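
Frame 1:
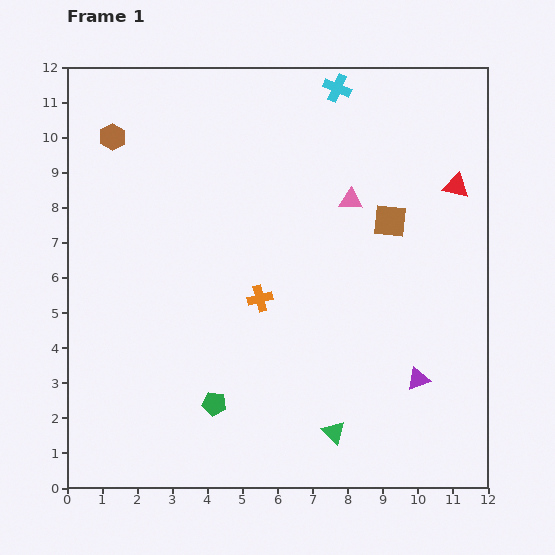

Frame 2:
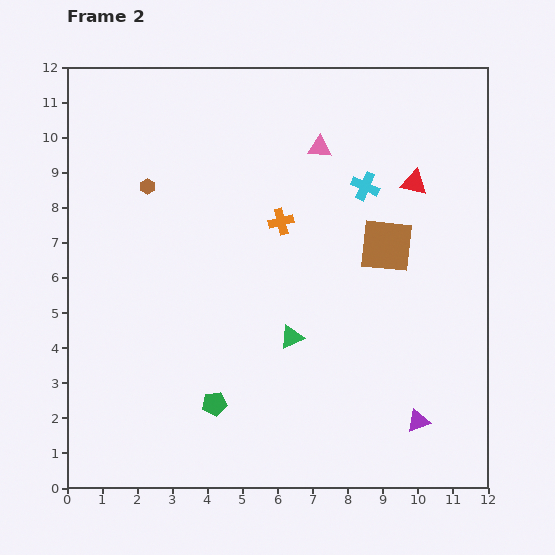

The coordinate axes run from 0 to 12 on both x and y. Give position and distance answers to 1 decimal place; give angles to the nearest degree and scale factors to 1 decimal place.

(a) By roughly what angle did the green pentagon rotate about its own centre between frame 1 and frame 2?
19° counter-clockwise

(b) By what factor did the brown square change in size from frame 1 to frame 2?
1.6×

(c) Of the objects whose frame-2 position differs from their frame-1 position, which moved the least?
the brown square

(moved 0.7)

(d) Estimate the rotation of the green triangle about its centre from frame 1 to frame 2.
51° clockwise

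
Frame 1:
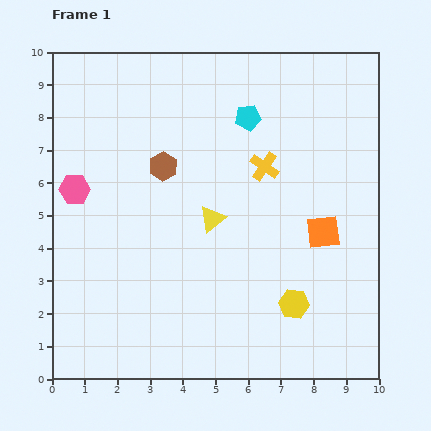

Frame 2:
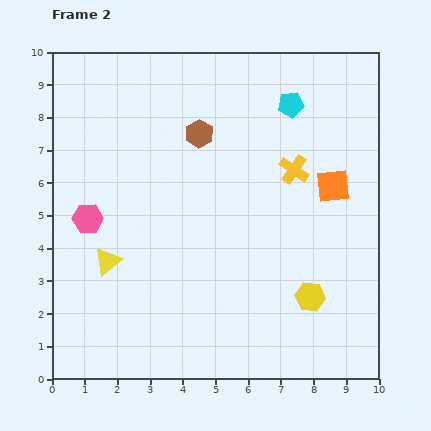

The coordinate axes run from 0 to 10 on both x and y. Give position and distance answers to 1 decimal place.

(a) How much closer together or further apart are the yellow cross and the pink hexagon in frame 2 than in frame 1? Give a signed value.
+0.7

Distance in frame 1: 5.8. Distance in frame 2: 6.5.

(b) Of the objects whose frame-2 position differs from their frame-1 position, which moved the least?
the yellow hexagon

(moved 0.5)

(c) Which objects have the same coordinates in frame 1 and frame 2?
none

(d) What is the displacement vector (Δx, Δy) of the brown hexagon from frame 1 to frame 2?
(1.1, 1.0)

The brown hexagon was at (3.4, 6.5) in frame 1 and (4.5, 7.5) in frame 2.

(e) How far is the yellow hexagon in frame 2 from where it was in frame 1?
0.5

The yellow hexagon moved from (7.4, 2.3) to (7.9, 2.5), a distance of √(0.5² + 0.2²) ≈ 0.5.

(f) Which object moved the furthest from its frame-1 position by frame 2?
the yellow triangle

(moved 3.5; next 1.5)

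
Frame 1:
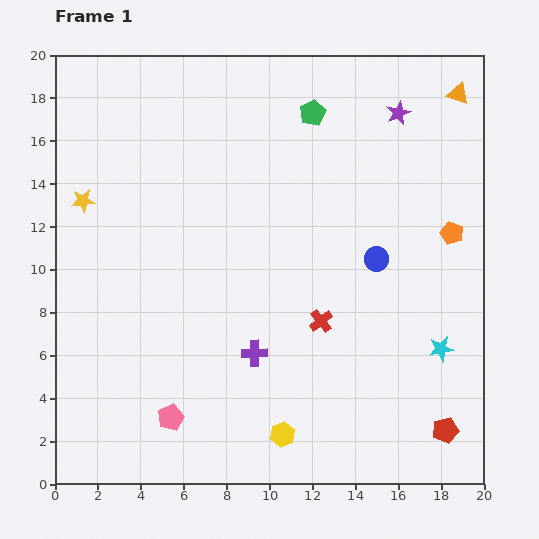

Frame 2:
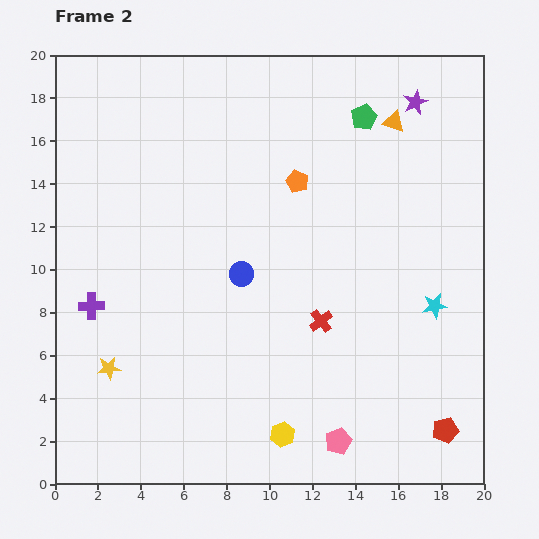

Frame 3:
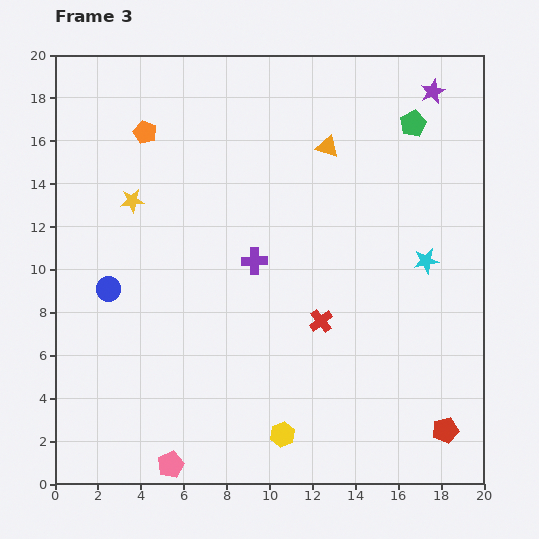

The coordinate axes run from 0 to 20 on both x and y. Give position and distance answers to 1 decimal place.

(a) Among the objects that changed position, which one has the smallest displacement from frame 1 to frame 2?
the purple star

(moved 0.9)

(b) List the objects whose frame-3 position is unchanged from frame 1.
the red pentagon, the yellow hexagon, the red cross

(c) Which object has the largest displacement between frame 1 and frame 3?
the orange pentagon

(moved 15.1; next 12.6)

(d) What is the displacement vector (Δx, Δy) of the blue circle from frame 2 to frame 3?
(-6.2, -0.7)

The blue circle was at (8.7, 9.8) in frame 2 and (2.5, 9.1) in frame 3.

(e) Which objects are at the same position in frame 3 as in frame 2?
the red pentagon, the yellow hexagon, the red cross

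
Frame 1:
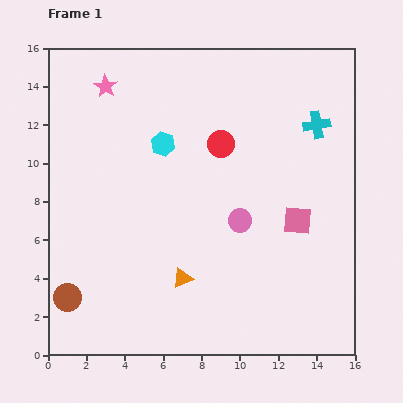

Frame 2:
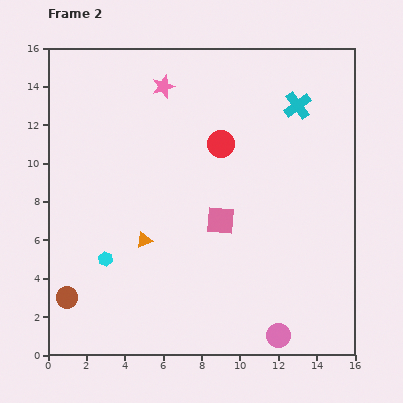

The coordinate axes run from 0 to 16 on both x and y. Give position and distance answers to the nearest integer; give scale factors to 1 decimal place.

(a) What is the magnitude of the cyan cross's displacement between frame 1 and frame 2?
1

The cyan cross moved from (14, 12) to (13, 13), a distance of √(1² + 1²) ≈ 1.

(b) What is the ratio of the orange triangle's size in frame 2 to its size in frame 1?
0.8×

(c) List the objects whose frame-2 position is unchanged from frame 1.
the red circle, the brown circle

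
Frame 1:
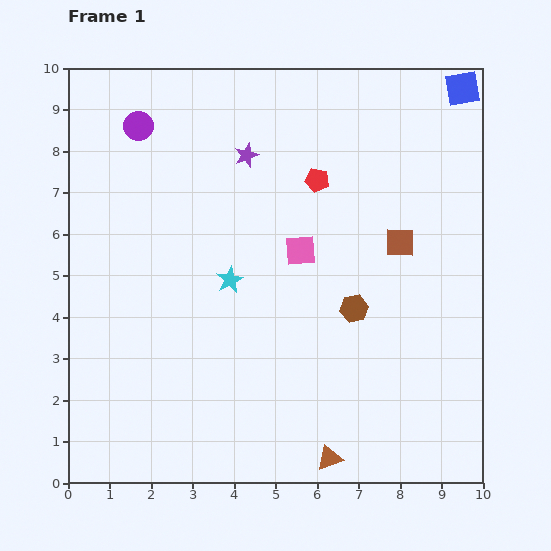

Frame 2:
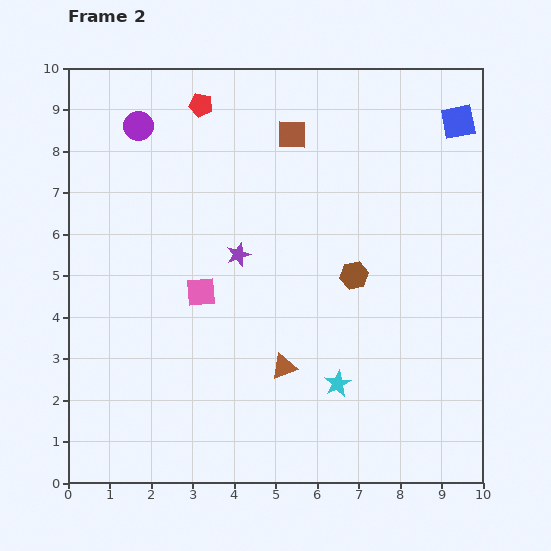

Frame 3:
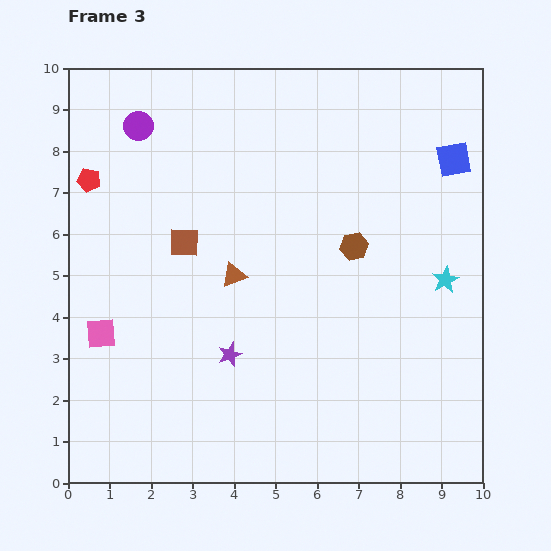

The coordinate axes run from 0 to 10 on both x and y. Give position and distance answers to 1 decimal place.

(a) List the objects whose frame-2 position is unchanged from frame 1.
the purple circle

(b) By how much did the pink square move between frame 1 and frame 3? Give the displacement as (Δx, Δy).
(-4.8, -2.0)

The pink square was at (5.6, 5.6) in frame 1 and (0.8, 3.6) in frame 3.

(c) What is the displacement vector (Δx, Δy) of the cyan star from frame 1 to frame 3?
(5.2, 0.0)

The cyan star was at (3.9, 4.9) in frame 1 and (9.1, 4.9) in frame 3.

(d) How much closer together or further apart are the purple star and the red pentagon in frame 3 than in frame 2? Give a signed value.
+1.7

Distance in frame 2: 3.7. Distance in frame 3: 5.4.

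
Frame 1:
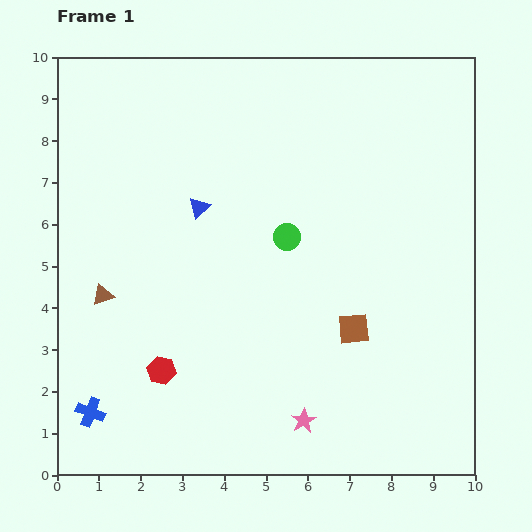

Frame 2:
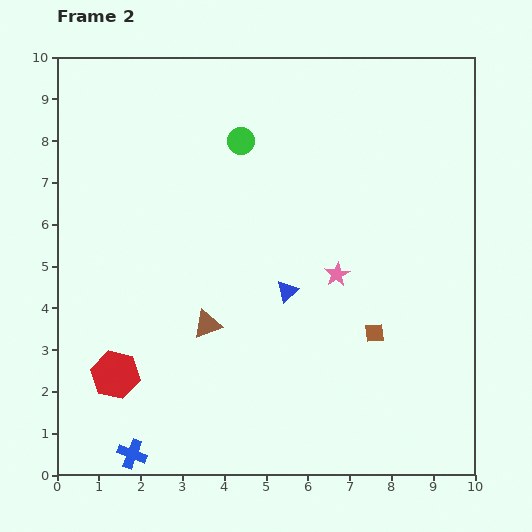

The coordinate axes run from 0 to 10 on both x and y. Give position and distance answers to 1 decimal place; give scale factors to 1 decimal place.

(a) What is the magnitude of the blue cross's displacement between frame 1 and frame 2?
1.4

The blue cross moved from (0.8, 1.5) to (1.8, 0.5), a distance of √(1.0² + 1.0²) ≈ 1.4.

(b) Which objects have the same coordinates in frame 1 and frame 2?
none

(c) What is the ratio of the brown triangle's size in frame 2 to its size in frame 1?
1.3×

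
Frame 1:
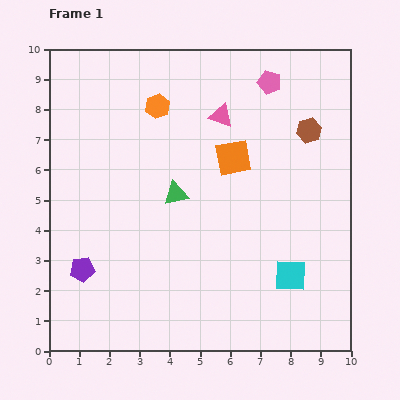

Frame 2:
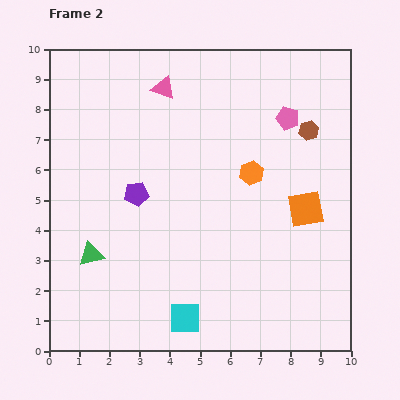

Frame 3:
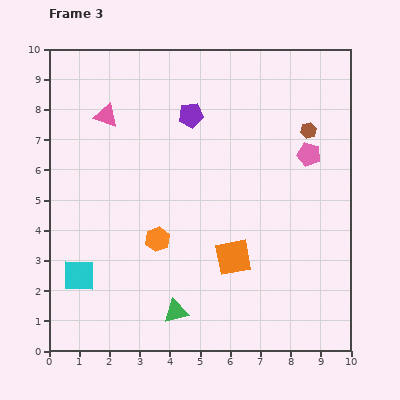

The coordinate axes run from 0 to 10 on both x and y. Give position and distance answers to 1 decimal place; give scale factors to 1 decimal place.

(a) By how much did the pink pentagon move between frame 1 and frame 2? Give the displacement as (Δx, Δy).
(0.6, -1.2)

The pink pentagon was at (7.3, 8.9) in frame 1 and (7.9, 7.7) in frame 2.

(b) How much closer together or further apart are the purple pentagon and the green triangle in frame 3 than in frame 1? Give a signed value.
+2.5

Distance in frame 1: 4.0. Distance in frame 3: 6.5.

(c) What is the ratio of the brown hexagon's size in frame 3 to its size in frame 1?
0.6×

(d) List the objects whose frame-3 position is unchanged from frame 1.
the brown hexagon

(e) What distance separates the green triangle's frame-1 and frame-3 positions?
3.9

The green triangle moved from (4.2, 5.2) to (4.2, 1.3), a distance of √(0.0² + 3.9²) ≈ 3.9.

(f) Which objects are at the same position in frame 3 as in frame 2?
the brown hexagon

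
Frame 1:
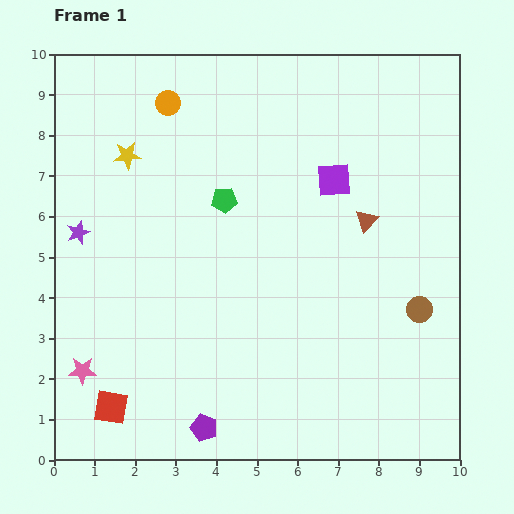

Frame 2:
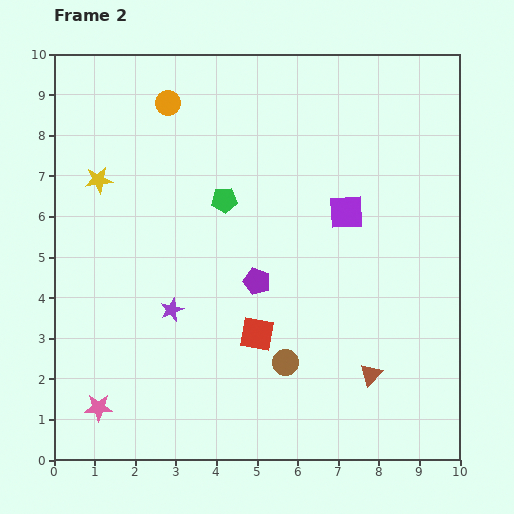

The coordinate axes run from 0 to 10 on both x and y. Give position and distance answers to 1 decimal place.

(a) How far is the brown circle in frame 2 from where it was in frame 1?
3.5

The brown circle moved from (9.0, 3.7) to (5.7, 2.4), a distance of √(3.3² + 1.3²) ≈ 3.5.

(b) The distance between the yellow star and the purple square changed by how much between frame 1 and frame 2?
+1.1

Distance in frame 1: 5.1. Distance in frame 2: 6.2.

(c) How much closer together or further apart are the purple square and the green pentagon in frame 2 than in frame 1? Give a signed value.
+0.3

Distance in frame 1: 2.7. Distance in frame 2: 3.0.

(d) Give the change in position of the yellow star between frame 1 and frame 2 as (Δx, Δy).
(-0.7, -0.6)

The yellow star was at (1.8, 7.5) in frame 1 and (1.1, 6.9) in frame 2.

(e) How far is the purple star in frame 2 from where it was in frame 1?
3.0

The purple star moved from (0.6, 5.6) to (2.9, 3.7), a distance of √(2.3² + 1.9²) ≈ 3.0.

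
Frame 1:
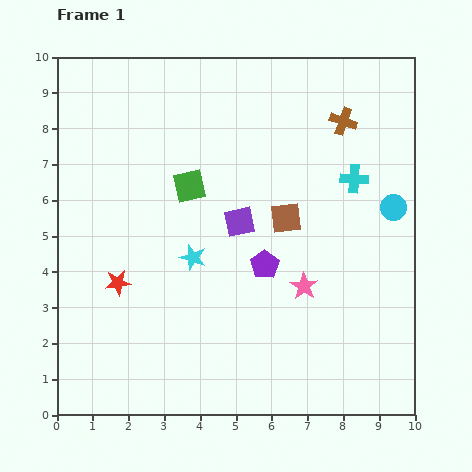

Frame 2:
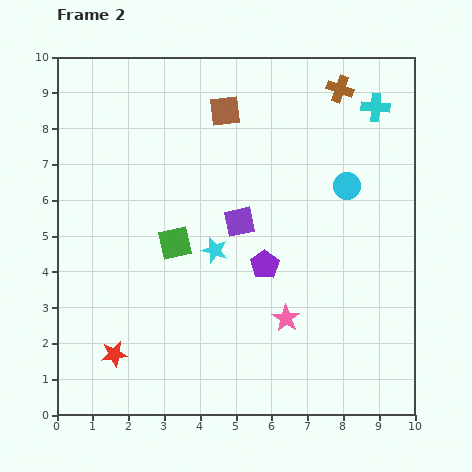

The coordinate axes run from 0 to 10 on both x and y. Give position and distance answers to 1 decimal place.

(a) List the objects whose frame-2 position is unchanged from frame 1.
the purple square, the purple pentagon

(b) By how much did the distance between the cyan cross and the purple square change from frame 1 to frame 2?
+1.6

Distance in frame 1: 3.4. Distance in frame 2: 5.0.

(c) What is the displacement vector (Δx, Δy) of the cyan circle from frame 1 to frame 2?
(-1.3, 0.6)

The cyan circle was at (9.4, 5.8) in frame 1 and (8.1, 6.4) in frame 2.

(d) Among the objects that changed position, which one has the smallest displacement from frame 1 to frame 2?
the cyan star

(moved 0.6)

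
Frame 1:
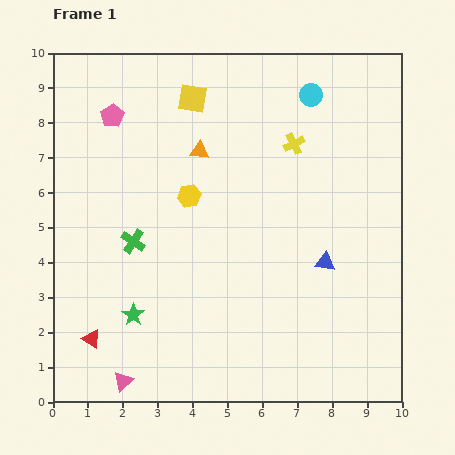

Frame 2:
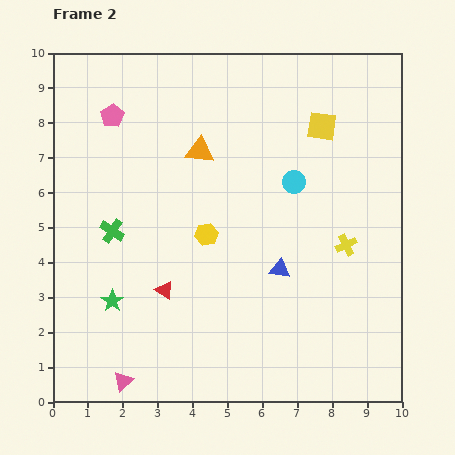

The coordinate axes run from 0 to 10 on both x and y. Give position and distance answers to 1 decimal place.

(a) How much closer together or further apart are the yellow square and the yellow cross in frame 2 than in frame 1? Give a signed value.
+0.3

Distance in frame 1: 3.2. Distance in frame 2: 3.5.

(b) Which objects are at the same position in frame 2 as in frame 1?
the pink pentagon, the orange triangle, the pink triangle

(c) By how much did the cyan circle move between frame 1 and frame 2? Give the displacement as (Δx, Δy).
(-0.5, -2.5)

The cyan circle was at (7.4, 8.8) in frame 1 and (6.9, 6.3) in frame 2.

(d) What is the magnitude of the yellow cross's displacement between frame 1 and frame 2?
3.3

The yellow cross moved from (6.9, 7.4) to (8.4, 4.5), a distance of √(1.5² + 2.9²) ≈ 3.3.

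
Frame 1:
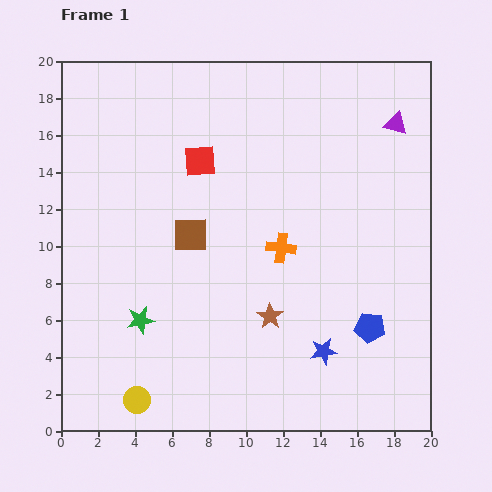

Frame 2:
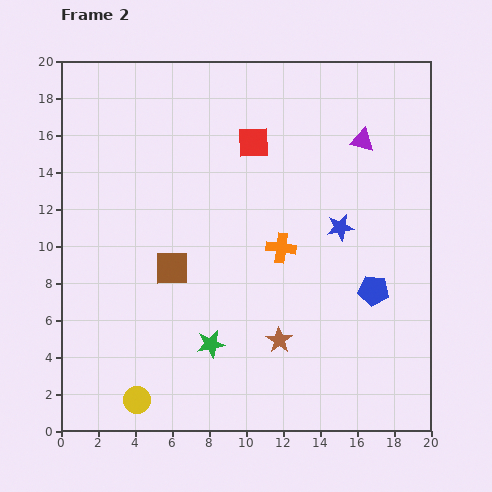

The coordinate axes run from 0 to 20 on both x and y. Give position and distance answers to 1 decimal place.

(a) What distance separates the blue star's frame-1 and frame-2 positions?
6.8

The blue star moved from (14.2, 4.3) to (15.1, 11.0), a distance of √(0.9² + 6.7²) ≈ 6.8.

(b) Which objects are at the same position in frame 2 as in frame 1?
the yellow circle, the orange cross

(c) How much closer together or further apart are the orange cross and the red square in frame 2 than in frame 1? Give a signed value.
-0.5

Distance in frame 1: 6.4. Distance in frame 2: 5.9.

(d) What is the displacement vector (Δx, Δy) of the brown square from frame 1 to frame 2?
(-1.0, -1.8)

The brown square was at (7.0, 10.6) in frame 1 and (6.0, 8.8) in frame 2.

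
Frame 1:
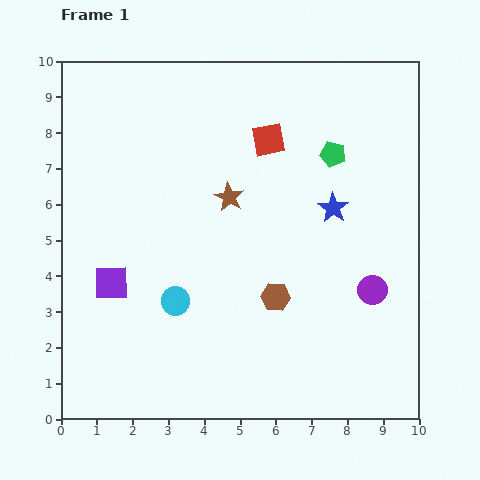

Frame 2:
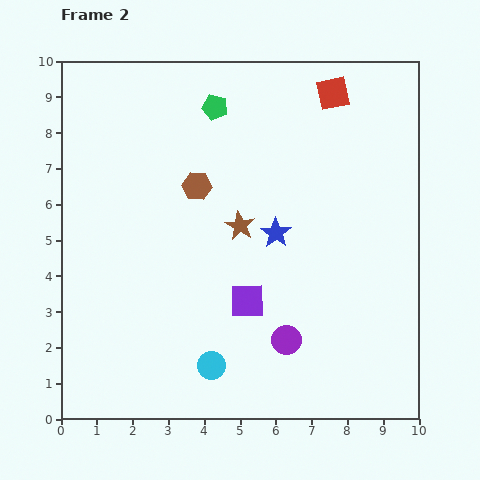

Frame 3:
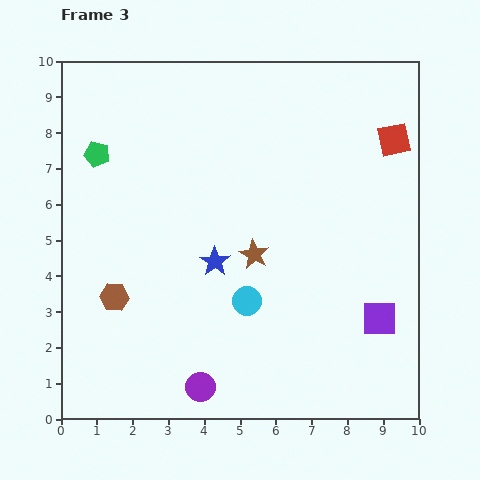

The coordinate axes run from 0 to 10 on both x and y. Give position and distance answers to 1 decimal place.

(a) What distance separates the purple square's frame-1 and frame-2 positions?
3.8

The purple square moved from (1.4, 3.8) to (5.2, 3.3), a distance of √(3.8² + 0.5²) ≈ 3.8.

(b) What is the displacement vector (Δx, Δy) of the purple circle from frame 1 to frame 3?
(-4.8, -2.7)

The purple circle was at (8.7, 3.6) in frame 1 and (3.9, 0.9) in frame 3.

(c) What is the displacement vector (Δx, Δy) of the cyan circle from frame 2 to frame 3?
(1.0, 1.8)

The cyan circle was at (4.2, 1.5) in frame 2 and (5.2, 3.3) in frame 3.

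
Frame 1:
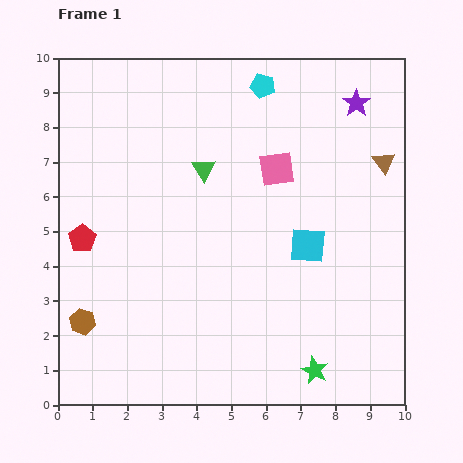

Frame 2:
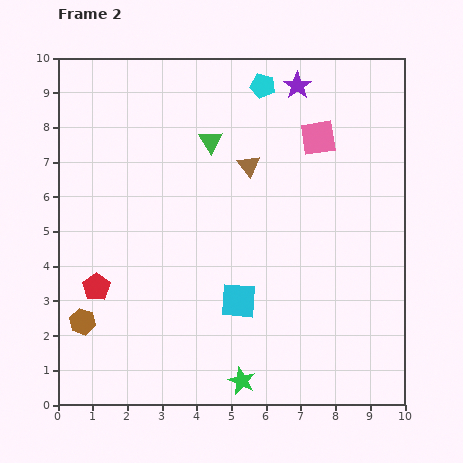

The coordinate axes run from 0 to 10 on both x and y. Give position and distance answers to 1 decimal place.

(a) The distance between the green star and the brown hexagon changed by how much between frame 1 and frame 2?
-1.9

Distance in frame 1: 6.8. Distance in frame 2: 4.9.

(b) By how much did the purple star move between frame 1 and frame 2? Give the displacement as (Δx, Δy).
(-1.7, 0.5)

The purple star was at (8.6, 8.7) in frame 1 and (6.9, 9.2) in frame 2.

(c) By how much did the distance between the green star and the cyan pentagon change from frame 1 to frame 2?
+0.2

Distance in frame 1: 8.3. Distance in frame 2: 8.5.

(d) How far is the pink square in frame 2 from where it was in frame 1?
1.5

The pink square moved from (6.3, 6.8) to (7.5, 7.7), a distance of √(1.2² + 0.9²) ≈ 1.5.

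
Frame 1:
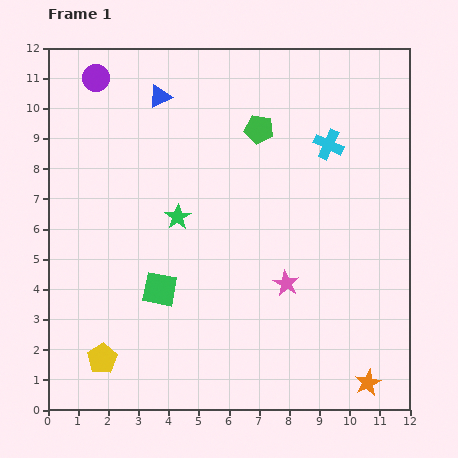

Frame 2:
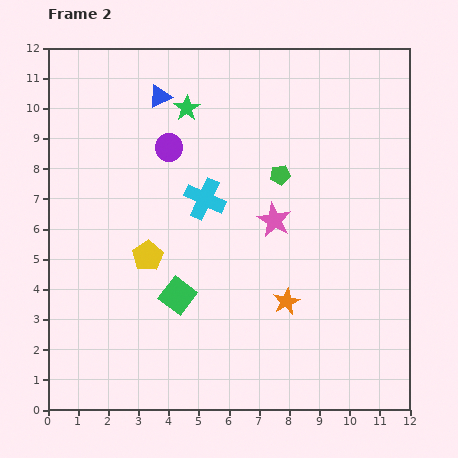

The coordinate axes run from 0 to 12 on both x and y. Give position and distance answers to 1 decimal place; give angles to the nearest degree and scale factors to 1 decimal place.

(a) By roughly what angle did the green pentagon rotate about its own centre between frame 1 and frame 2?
19° counter-clockwise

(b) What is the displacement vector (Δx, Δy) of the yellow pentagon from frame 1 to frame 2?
(1.5, 3.4)

The yellow pentagon was at (1.8, 1.7) in frame 1 and (3.3, 5.1) in frame 2.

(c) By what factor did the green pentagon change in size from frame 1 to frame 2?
0.7×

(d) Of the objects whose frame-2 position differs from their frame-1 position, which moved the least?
the green square

(moved 0.6)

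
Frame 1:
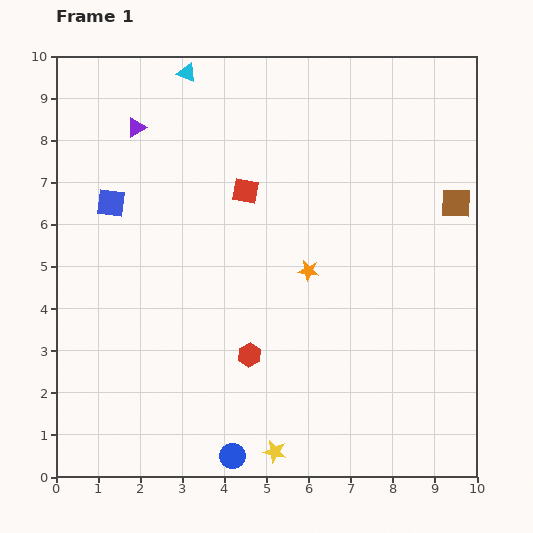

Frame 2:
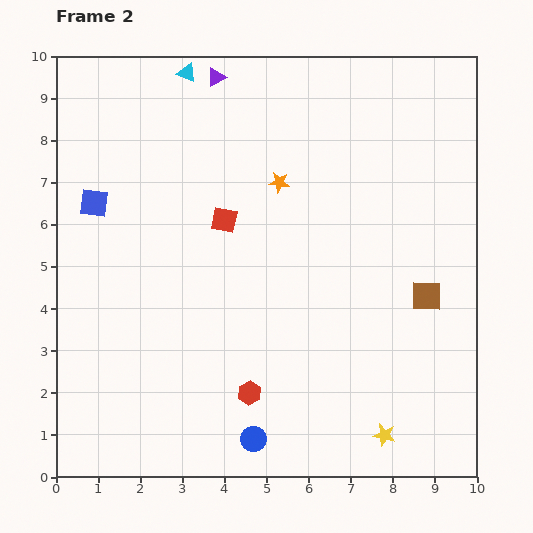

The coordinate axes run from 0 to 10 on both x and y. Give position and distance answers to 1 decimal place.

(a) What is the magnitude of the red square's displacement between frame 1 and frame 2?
0.9

The red square moved from (4.5, 6.8) to (4.0, 6.1), a distance of √(0.5² + 0.7²) ≈ 0.9.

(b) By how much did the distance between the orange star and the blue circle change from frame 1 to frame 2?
+1.3

Distance in frame 1: 4.8. Distance in frame 2: 6.1.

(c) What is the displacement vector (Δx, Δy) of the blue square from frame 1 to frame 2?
(-0.4, 0.0)

The blue square was at (1.3, 6.5) in frame 1 and (0.9, 6.5) in frame 2.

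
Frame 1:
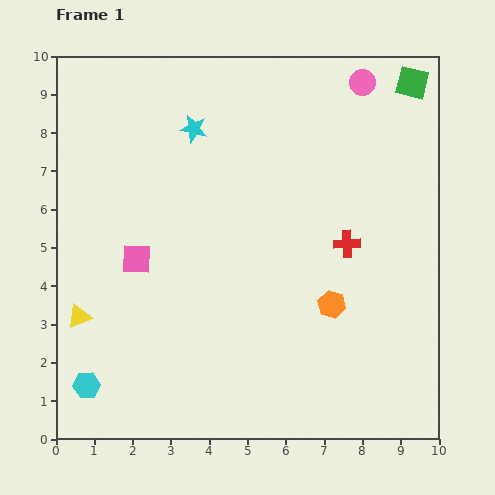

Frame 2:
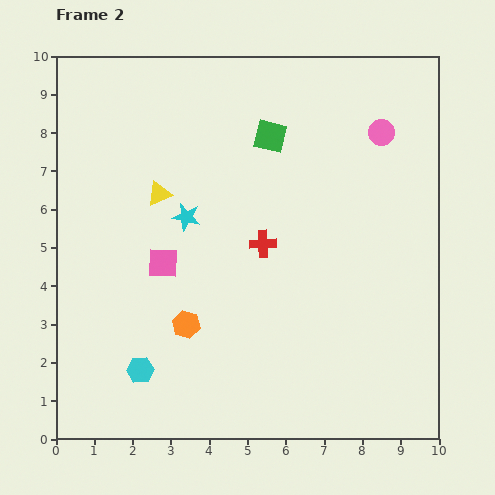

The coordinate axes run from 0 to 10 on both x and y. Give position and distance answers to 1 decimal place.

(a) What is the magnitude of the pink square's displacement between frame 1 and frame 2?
0.7

The pink square moved from (2.1, 4.7) to (2.8, 4.6), a distance of √(0.7² + 0.1²) ≈ 0.7.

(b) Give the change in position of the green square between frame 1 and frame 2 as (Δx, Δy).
(-3.7, -1.4)

The green square was at (9.3, 9.3) in frame 1 and (5.6, 7.9) in frame 2.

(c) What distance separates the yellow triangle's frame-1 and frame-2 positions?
3.8

The yellow triangle moved from (0.6, 3.2) to (2.7, 6.4), a distance of √(2.1² + 3.2²) ≈ 3.8.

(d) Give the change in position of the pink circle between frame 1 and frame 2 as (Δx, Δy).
(0.5, -1.3)

The pink circle was at (8.0, 9.3) in frame 1 and (8.5, 8.0) in frame 2.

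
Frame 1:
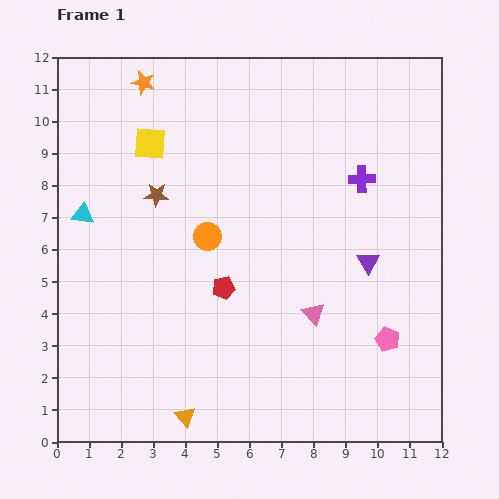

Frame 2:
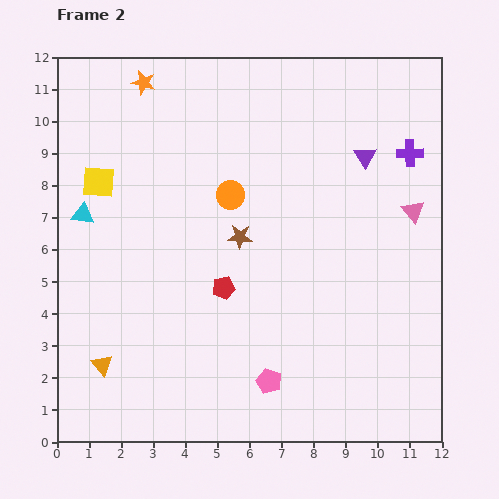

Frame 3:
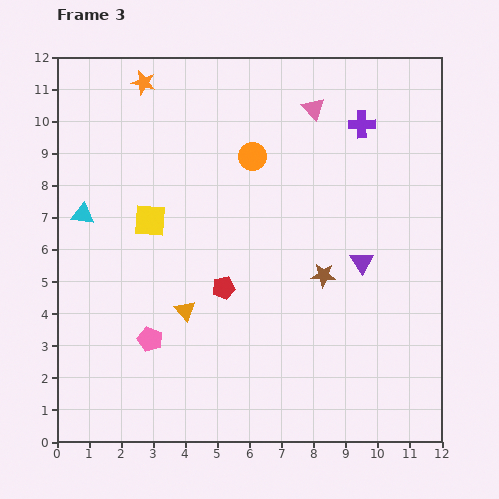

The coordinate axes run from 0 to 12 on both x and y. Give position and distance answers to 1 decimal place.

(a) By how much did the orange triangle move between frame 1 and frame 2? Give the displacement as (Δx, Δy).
(-2.6, 1.6)

The orange triangle was at (4.0, 0.8) in frame 1 and (1.4, 2.4) in frame 2.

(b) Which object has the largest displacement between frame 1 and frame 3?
the pink pentagon

(moved 7.4; next 6.4)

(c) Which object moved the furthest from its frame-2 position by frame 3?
the pink triangle

(moved 4.5; next 3.9)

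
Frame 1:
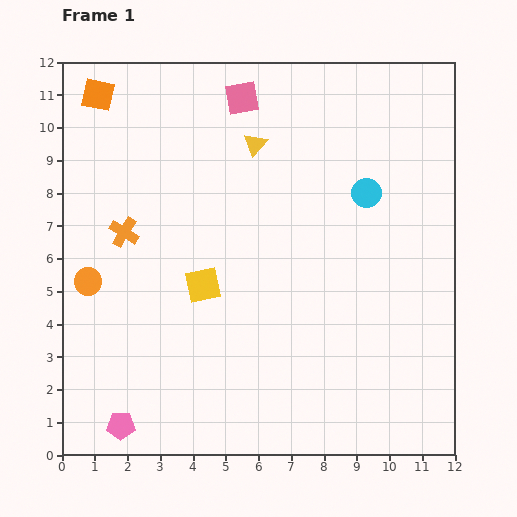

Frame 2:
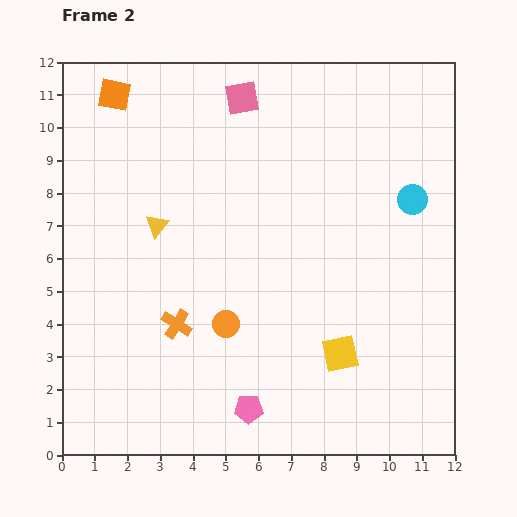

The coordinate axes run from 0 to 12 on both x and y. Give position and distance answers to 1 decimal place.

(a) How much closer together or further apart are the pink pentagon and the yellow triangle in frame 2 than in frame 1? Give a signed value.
-3.2

Distance in frame 1: 9.5. Distance in frame 2: 6.3.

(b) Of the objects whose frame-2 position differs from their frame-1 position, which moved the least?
the orange square

(moved 0.5)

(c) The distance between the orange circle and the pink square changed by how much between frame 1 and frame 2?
-0.4

Distance in frame 1: 7.3. Distance in frame 2: 6.9.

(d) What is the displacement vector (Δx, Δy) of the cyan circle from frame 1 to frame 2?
(1.4, -0.2)

The cyan circle was at (9.3, 8.0) in frame 1 and (10.7, 7.8) in frame 2.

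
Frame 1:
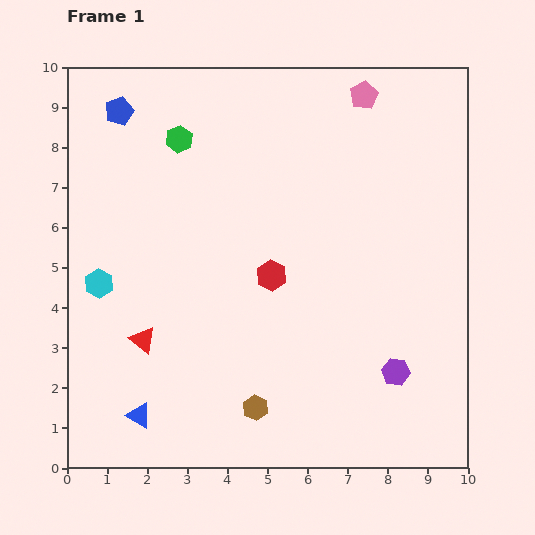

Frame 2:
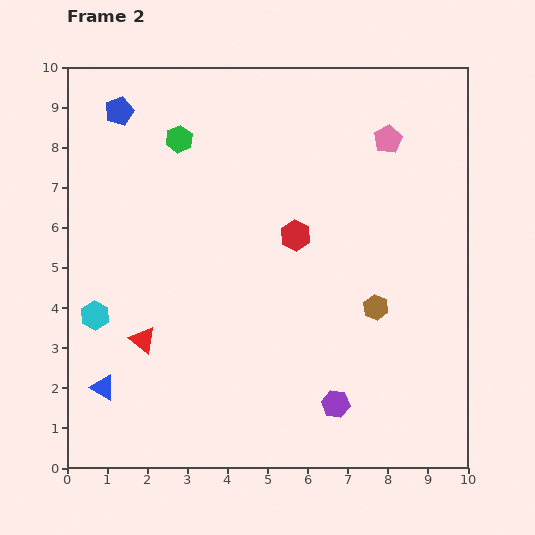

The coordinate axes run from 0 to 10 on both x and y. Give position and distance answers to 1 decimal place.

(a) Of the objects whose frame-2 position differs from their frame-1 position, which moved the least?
the cyan hexagon

(moved 0.8)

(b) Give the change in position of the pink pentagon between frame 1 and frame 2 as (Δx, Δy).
(0.6, -1.1)

The pink pentagon was at (7.4, 9.3) in frame 1 and (8.0, 8.2) in frame 2.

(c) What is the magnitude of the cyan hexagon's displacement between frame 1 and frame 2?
0.8

The cyan hexagon moved from (0.8, 4.6) to (0.7, 3.8), a distance of √(0.1² + 0.8²) ≈ 0.8.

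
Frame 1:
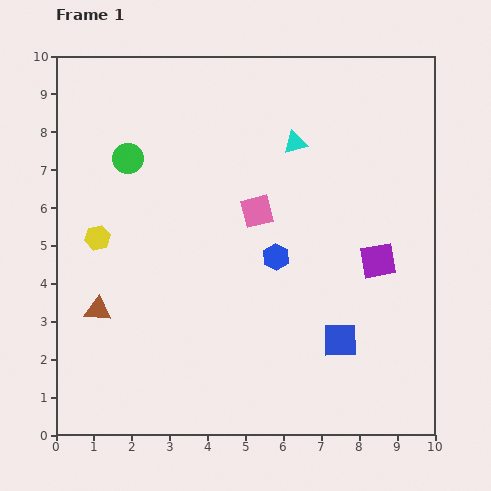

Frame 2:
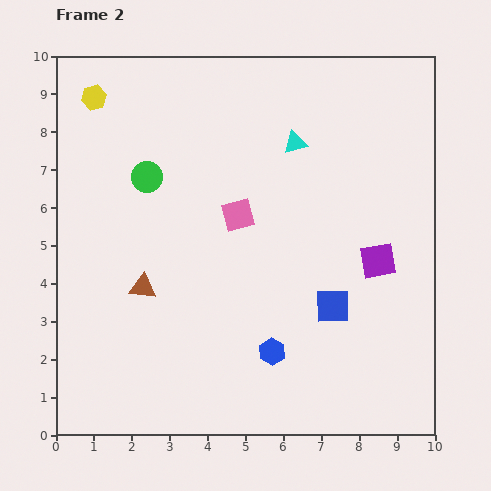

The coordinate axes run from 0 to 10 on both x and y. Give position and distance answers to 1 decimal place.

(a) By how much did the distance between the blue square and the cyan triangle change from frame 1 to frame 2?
-0.9

Distance in frame 1: 5.3. Distance in frame 2: 4.4.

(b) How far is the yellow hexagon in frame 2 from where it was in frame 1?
3.7

The yellow hexagon moved from (1.1, 5.2) to (1.0, 8.9), a distance of √(0.1² + 3.7²) ≈ 3.7.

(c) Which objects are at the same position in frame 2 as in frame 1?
the purple square, the cyan triangle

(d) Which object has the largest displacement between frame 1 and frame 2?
the yellow hexagon

(moved 3.7; next 2.5)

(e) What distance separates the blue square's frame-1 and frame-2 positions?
0.9

The blue square moved from (7.5, 2.5) to (7.3, 3.4), a distance of √(0.2² + 0.9²) ≈ 0.9.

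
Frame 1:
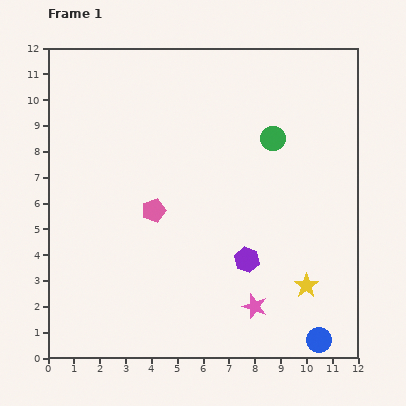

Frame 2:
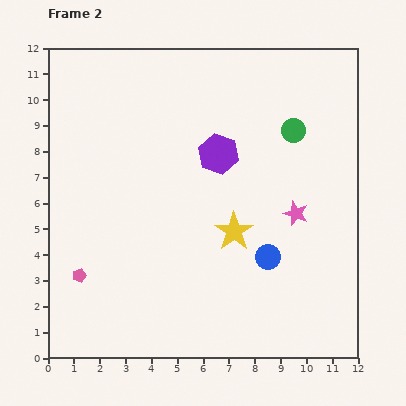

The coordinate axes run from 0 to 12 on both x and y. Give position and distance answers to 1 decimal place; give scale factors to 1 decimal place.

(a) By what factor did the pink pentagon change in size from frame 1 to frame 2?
0.6×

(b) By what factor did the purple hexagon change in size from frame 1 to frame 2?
1.6×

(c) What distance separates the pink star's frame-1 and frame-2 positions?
3.9

The pink star moved from (8.0, 2.0) to (9.6, 5.6), a distance of √(1.6² + 3.6²) ≈ 3.9.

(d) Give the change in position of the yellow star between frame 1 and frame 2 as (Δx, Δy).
(-2.8, 2.1)

The yellow star was at (10.0, 2.8) in frame 1 and (7.2, 4.9) in frame 2.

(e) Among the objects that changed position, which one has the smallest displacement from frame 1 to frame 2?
the green circle

(moved 0.9)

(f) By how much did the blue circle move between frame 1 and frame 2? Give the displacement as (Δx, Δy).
(-2.0, 3.2)

The blue circle was at (10.5, 0.7) in frame 1 and (8.5, 3.9) in frame 2.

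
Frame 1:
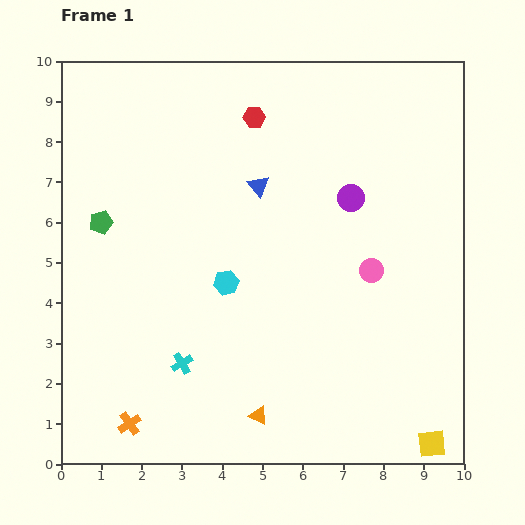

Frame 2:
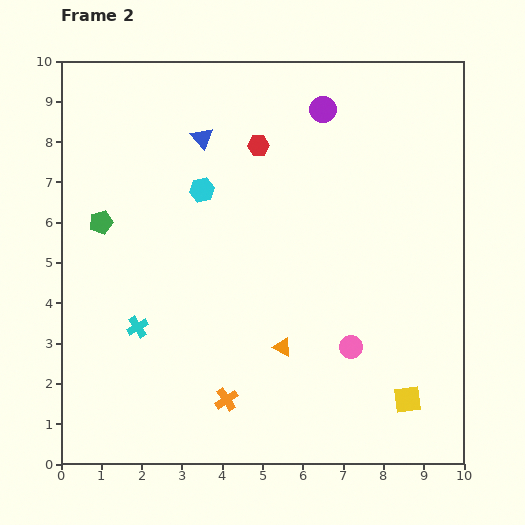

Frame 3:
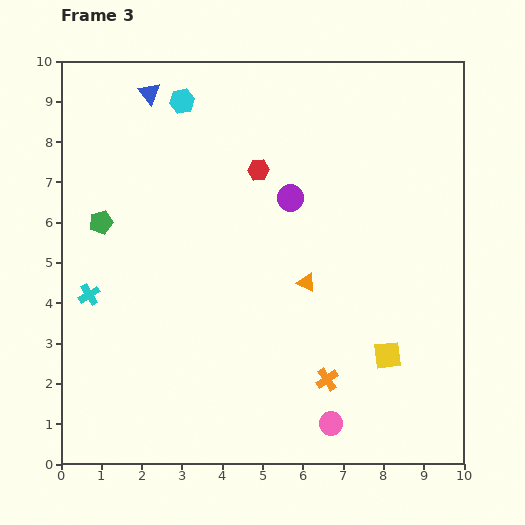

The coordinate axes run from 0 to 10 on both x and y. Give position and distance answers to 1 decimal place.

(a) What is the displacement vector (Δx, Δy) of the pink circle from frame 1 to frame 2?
(-0.5, -1.9)

The pink circle was at (7.7, 4.8) in frame 1 and (7.2, 2.9) in frame 2.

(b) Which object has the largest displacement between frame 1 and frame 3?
the orange cross

(moved 5.0; next 4.6)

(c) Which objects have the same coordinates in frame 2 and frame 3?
the green pentagon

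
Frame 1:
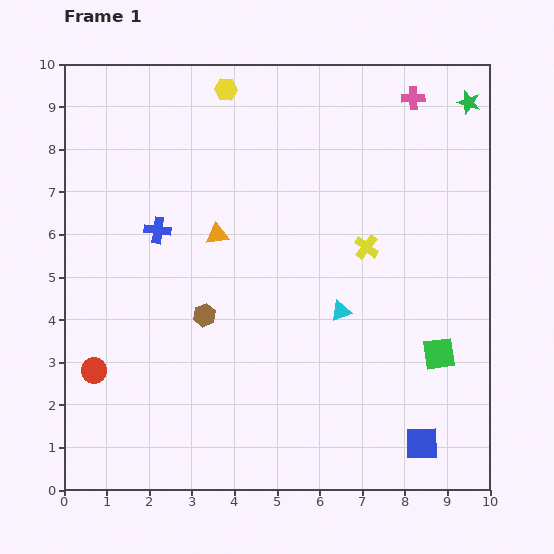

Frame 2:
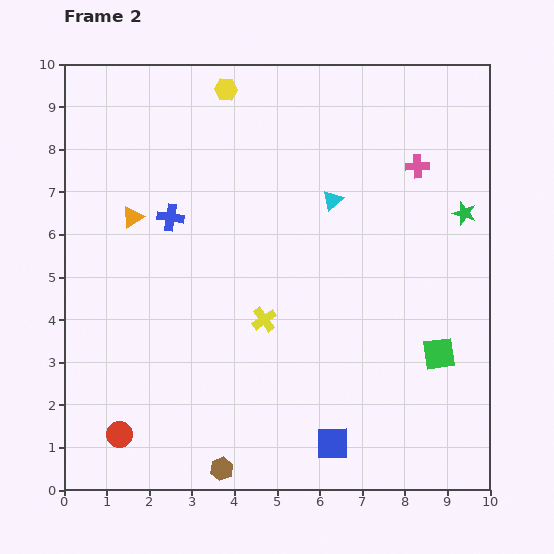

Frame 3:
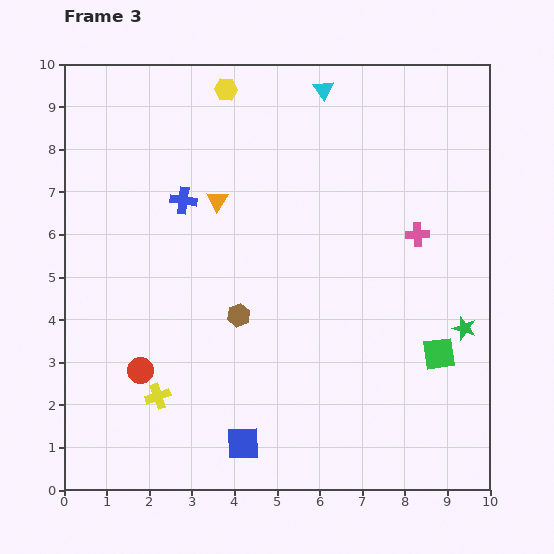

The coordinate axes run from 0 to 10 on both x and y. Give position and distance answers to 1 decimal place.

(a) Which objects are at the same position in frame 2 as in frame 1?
the yellow hexagon, the green square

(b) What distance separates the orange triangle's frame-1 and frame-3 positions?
0.8

The orange triangle moved from (3.6, 6.0) to (3.6, 6.8), a distance of √(0.0² + 0.8²) ≈ 0.8.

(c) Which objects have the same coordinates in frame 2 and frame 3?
the yellow hexagon, the green square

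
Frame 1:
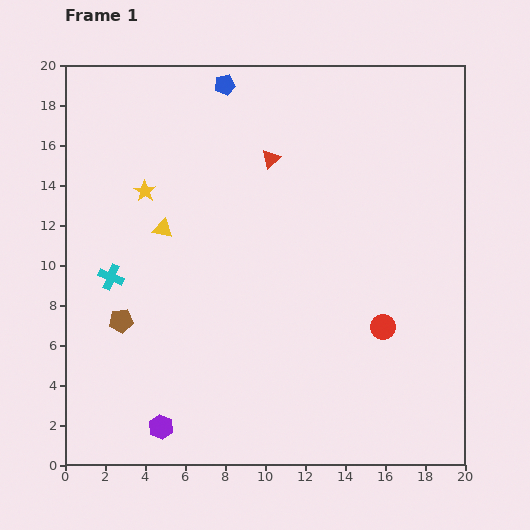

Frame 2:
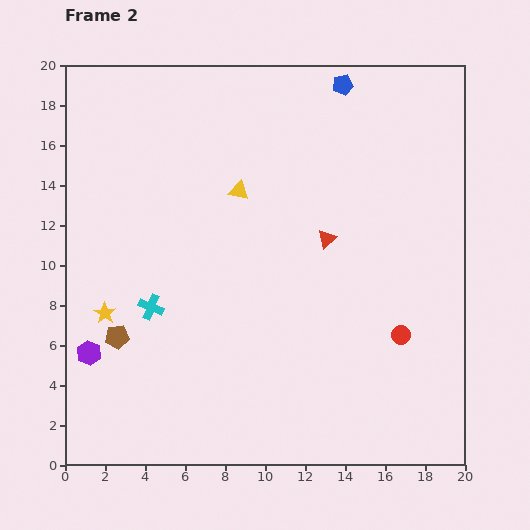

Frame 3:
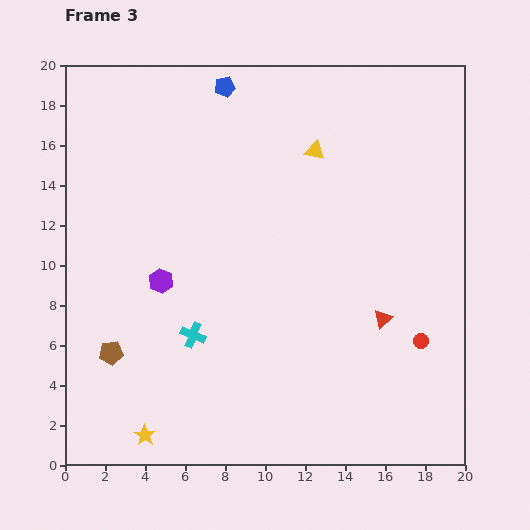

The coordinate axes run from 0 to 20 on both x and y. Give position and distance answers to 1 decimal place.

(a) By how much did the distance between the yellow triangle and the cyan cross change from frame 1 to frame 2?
+3.8

Distance in frame 1: 3.5. Distance in frame 2: 7.3.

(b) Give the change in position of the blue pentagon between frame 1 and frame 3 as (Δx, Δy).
(0.0, -0.1)

The blue pentagon was at (8.0, 19.0) in frame 1 and (8.0, 18.9) in frame 3.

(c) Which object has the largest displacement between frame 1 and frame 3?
the yellow star

(moved 12.2; next 9.8)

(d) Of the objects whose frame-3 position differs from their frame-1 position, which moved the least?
the blue pentagon

(moved 0.1)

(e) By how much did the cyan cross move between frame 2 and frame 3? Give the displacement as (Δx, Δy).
(2.1, -1.4)

The cyan cross was at (4.3, 7.9) in frame 2 and (6.4, 6.5) in frame 3.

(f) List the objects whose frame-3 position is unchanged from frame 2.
none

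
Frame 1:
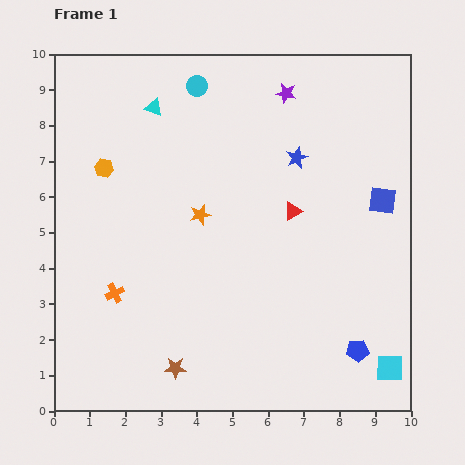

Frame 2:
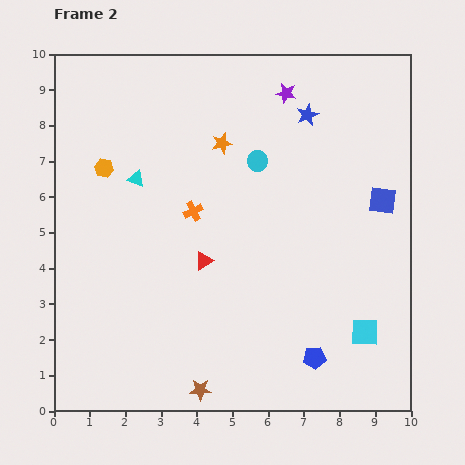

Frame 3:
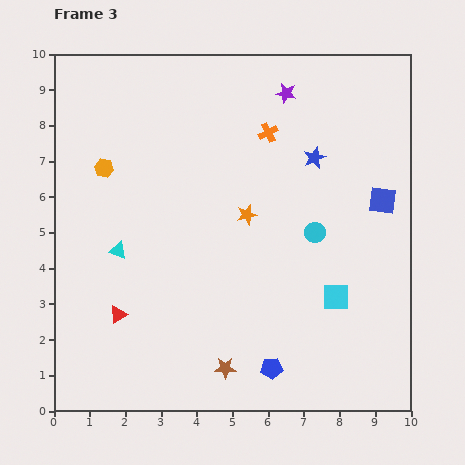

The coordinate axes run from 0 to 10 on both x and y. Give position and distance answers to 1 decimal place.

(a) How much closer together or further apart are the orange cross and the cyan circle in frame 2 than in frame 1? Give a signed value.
-3.9

Distance in frame 1: 6.2. Distance in frame 2: 2.3.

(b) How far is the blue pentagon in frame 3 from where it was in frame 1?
2.5

The blue pentagon moved from (8.5, 1.7) to (6.1, 1.2), a distance of √(2.4² + 0.5²) ≈ 2.5.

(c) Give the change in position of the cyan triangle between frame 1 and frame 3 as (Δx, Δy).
(-1.0, -4.0)

The cyan triangle was at (2.8, 8.5) in frame 1 and (1.8, 4.5) in frame 3.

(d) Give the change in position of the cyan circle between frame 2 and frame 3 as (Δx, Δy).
(1.6, -2.0)

The cyan circle was at (5.7, 7.0) in frame 2 and (7.3, 5.0) in frame 3.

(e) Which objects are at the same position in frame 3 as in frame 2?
the blue square, the purple star, the orange hexagon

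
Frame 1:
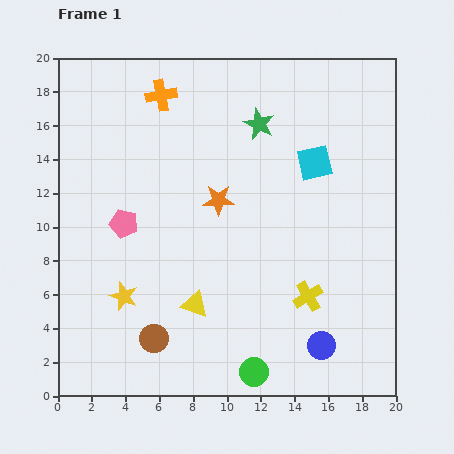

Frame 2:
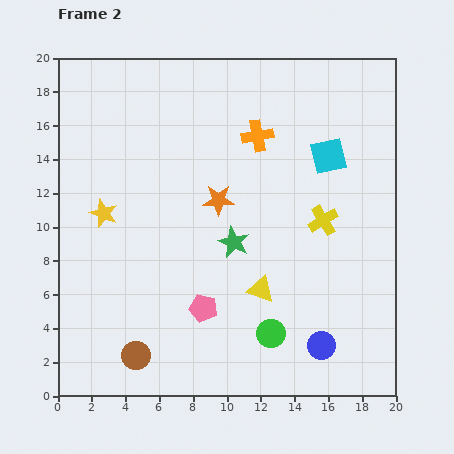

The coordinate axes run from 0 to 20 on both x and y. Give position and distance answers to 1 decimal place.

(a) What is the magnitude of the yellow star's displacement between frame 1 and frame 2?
5.0

The yellow star moved from (3.9, 5.9) to (2.7, 10.8), a distance of √(1.2² + 4.9²) ≈ 5.0.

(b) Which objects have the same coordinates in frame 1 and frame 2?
the blue circle, the orange star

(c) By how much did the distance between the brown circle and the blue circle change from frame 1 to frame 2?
+1.1

Distance in frame 1: 9.9. Distance in frame 2: 11.0.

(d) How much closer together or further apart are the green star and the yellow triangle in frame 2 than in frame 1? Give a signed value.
-8.2

Distance in frame 1: 11.4. Distance in frame 2: 3.2.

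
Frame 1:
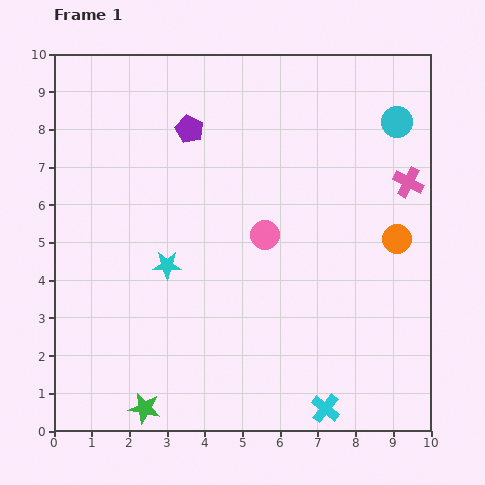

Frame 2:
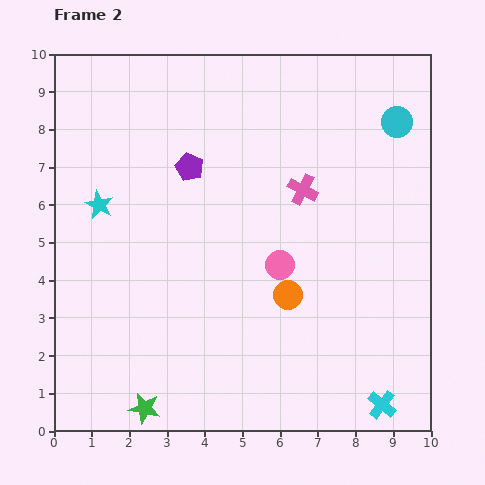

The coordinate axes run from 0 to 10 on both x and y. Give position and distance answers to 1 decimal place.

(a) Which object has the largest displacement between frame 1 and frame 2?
the orange circle

(moved 3.3; next 2.8)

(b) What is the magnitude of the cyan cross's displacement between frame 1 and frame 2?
1.5

The cyan cross moved from (7.2, 0.6) to (8.7, 0.7), a distance of √(1.5² + 0.1²) ≈ 1.5.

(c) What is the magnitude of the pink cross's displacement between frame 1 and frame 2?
2.8

The pink cross moved from (9.4, 6.6) to (6.6, 6.4), a distance of √(2.8² + 0.2²) ≈ 2.8.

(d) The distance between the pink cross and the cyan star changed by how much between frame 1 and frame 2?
-1.4

Distance in frame 1: 6.8. Distance in frame 2: 5.4.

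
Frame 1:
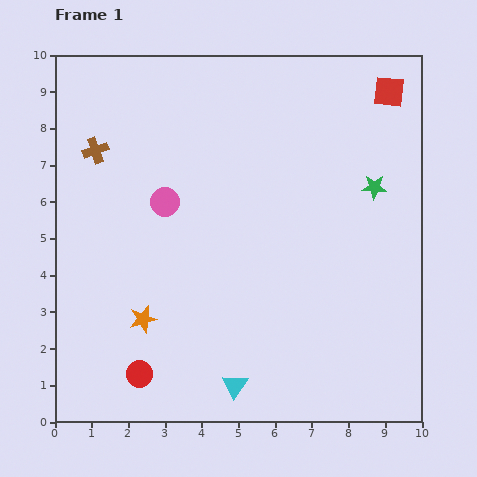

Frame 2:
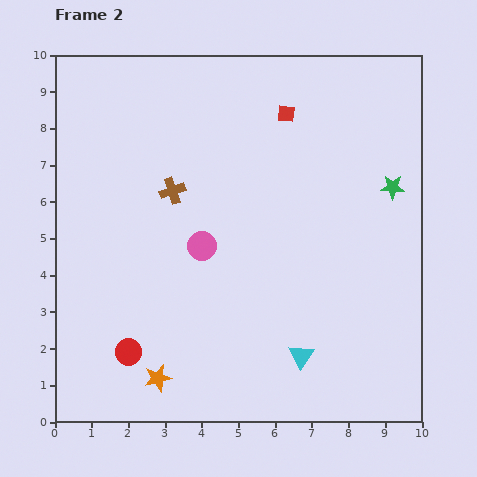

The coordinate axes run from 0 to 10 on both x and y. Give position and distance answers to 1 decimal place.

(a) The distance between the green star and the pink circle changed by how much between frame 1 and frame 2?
-0.3

Distance in frame 1: 5.7. Distance in frame 2: 5.4.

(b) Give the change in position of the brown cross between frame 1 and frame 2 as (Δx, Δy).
(2.1, -1.1)

The brown cross was at (1.1, 7.4) in frame 1 and (3.2, 6.3) in frame 2.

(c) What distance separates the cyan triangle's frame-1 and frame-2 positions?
2.0

The cyan triangle moved from (4.9, 1.0) to (6.7, 1.8), a distance of √(1.8² + 0.8²) ≈ 2.0.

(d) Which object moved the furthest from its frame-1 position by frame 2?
the red square

(moved 2.9; next 2.4)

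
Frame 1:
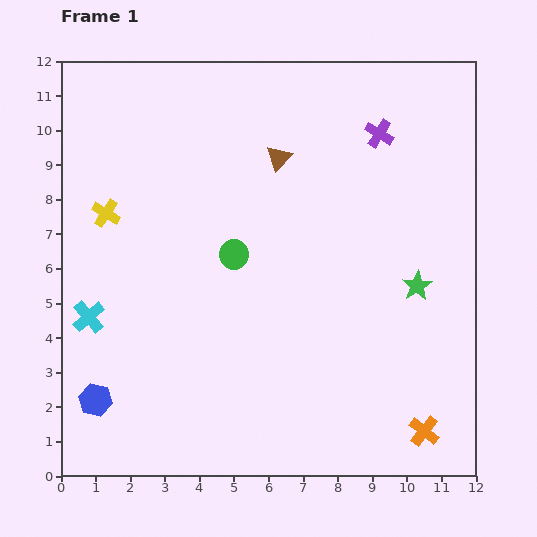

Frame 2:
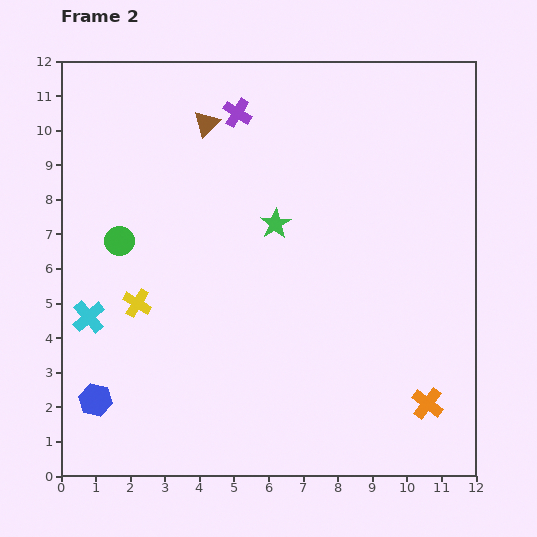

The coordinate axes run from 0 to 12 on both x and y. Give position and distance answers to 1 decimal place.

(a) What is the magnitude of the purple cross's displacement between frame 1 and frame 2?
4.1

The purple cross moved from (9.2, 9.9) to (5.1, 10.5), a distance of √(4.1² + 0.6²) ≈ 4.1.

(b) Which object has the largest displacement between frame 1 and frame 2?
the green star

(moved 4.5; next 4.1)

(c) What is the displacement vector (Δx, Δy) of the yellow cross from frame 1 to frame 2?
(0.9, -2.6)

The yellow cross was at (1.3, 7.6) in frame 1 and (2.2, 5.0) in frame 2.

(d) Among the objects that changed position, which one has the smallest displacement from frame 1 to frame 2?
the orange cross

(moved 0.8)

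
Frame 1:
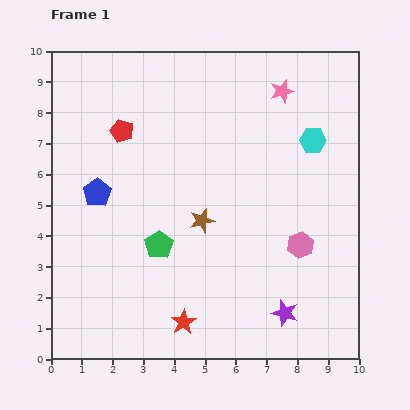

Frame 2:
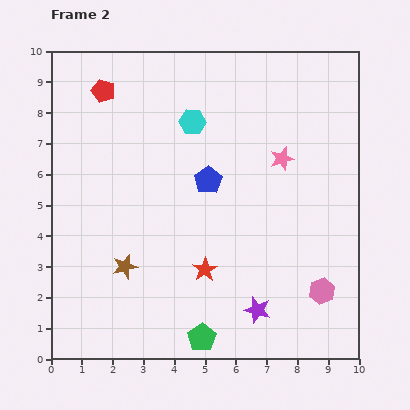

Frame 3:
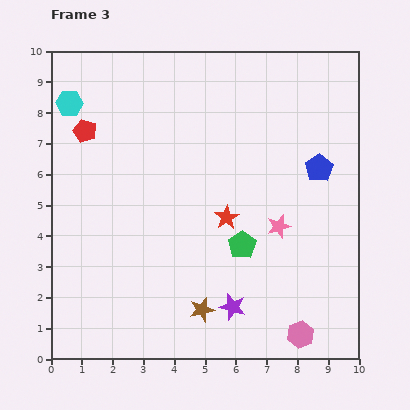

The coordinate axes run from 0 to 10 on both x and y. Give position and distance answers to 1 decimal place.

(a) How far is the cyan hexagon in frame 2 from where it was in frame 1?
3.9

The cyan hexagon moved from (8.5, 7.1) to (4.6, 7.7), a distance of √(3.9² + 0.6²) ≈ 3.9.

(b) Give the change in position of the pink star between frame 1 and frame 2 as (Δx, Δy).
(0.0, -2.2)

The pink star was at (7.5, 8.7) in frame 1 and (7.5, 6.5) in frame 2.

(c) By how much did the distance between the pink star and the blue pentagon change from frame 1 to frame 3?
-4.5

Distance in frame 1: 6.8. Distance in frame 3: 2.3.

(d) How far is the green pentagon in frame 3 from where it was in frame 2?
3.3

The green pentagon moved from (4.9, 0.7) to (6.2, 3.7), a distance of √(1.3² + 3.0²) ≈ 3.3.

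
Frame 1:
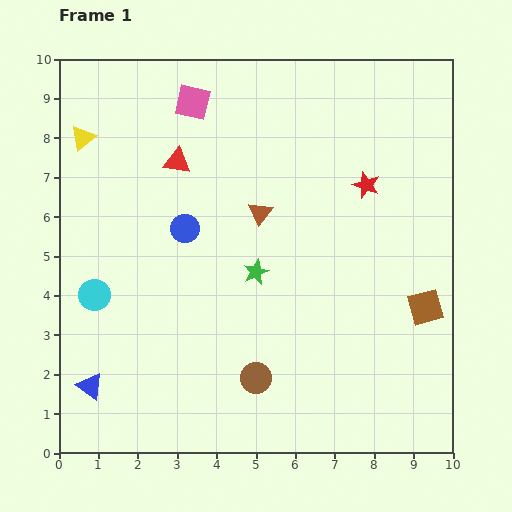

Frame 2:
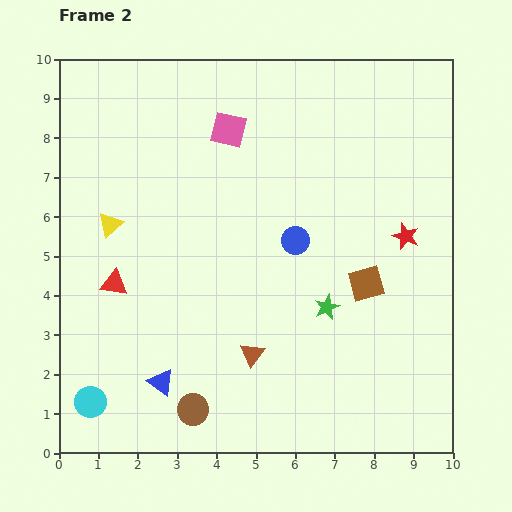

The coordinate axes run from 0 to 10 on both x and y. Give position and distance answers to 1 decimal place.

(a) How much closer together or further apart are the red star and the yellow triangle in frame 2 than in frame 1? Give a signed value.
+0.2

Distance in frame 1: 7.3. Distance in frame 2: 7.5.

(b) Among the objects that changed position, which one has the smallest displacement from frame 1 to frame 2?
the pink square

(moved 1.1)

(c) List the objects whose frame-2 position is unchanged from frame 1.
none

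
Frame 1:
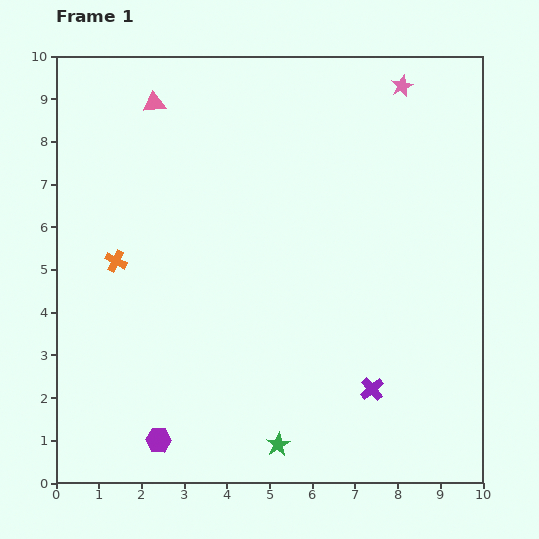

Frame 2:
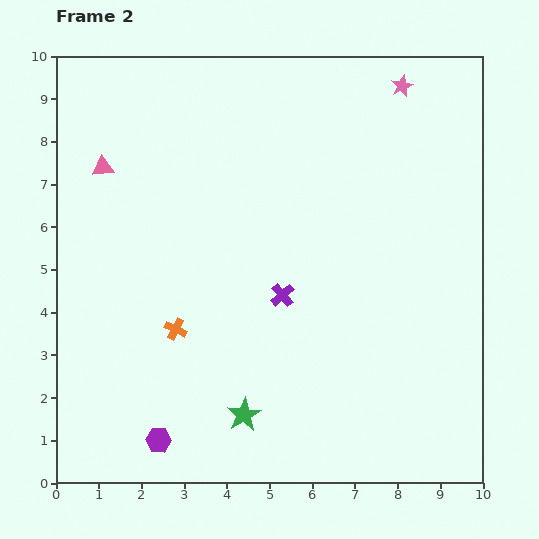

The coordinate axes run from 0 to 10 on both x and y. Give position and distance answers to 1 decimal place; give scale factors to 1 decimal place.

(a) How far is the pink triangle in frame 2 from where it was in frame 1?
1.9

The pink triangle moved from (2.3, 8.9) to (1.1, 7.4), a distance of √(1.2² + 1.5²) ≈ 1.9.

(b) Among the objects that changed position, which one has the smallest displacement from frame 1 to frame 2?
the green star

(moved 1.1)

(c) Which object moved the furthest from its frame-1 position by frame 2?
the purple cross

(moved 3.0; next 2.1)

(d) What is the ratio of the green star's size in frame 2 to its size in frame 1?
1.4×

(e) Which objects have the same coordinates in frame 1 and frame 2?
the pink star, the purple hexagon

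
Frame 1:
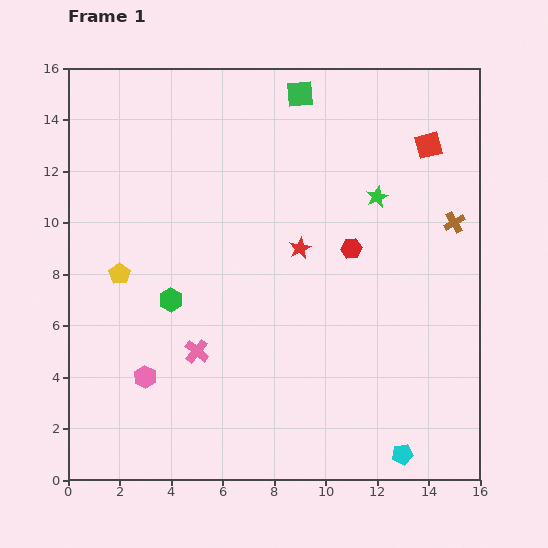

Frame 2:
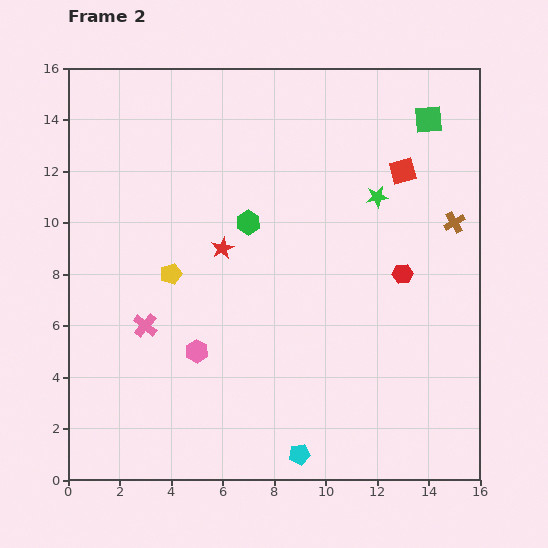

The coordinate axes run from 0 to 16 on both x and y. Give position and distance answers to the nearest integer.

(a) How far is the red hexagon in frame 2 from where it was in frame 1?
2

The red hexagon moved from (11, 9) to (13, 8), a distance of √(2² + 1²) ≈ 2.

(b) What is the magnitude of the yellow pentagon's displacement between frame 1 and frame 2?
2

The yellow pentagon moved from (2, 8) to (4, 8), a distance of √(2² + 0²) ≈ 2.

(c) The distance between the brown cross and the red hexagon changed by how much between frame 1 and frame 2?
-1

Distance in frame 1: 4. Distance in frame 2: 3.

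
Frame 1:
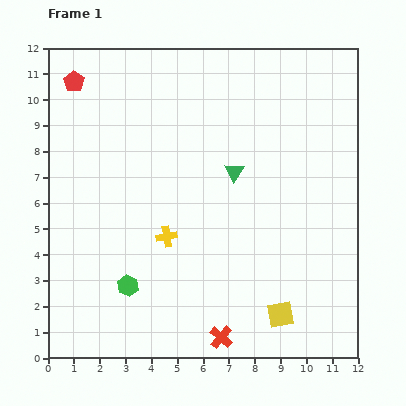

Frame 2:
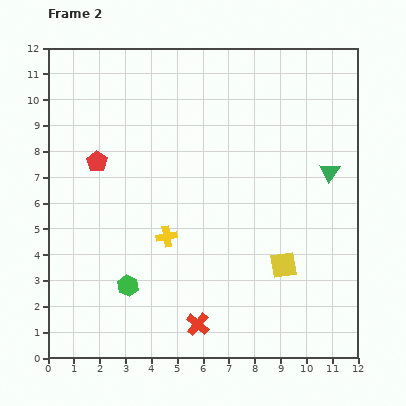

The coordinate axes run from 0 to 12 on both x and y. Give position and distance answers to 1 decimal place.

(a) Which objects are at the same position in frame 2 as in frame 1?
the yellow cross, the green hexagon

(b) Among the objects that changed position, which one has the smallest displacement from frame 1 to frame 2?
the red cross

(moved 1.0)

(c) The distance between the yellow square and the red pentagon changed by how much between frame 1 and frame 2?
-3.8

Distance in frame 1: 12.0. Distance in frame 2: 8.2.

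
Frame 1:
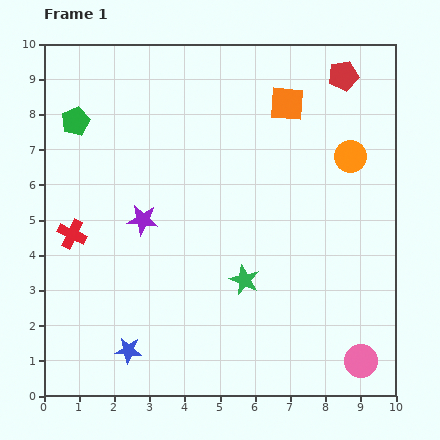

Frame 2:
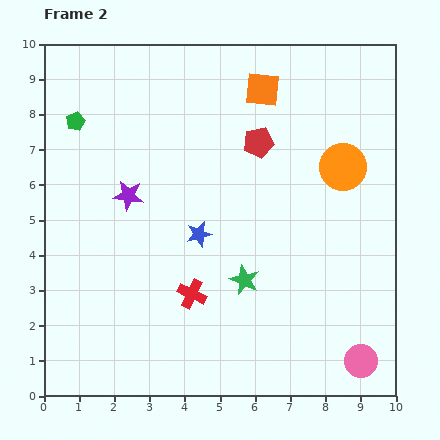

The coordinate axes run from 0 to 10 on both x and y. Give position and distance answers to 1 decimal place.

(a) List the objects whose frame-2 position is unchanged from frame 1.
the green star, the pink circle, the green pentagon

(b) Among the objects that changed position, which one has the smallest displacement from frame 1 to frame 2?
the orange circle

(moved 0.4)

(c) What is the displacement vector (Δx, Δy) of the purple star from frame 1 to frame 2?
(-0.4, 0.7)

The purple star was at (2.8, 5.0) in frame 1 and (2.4, 5.7) in frame 2.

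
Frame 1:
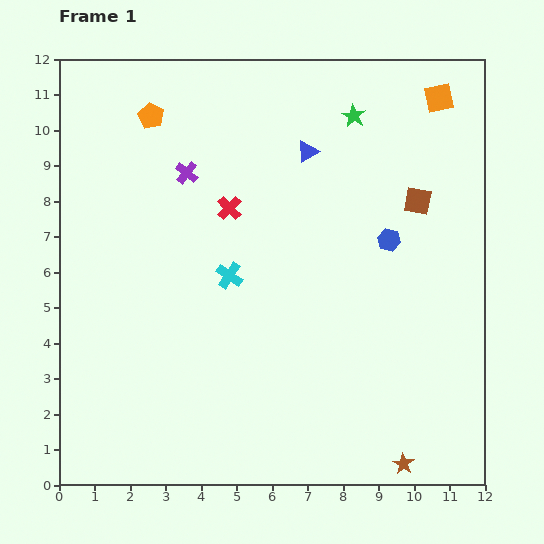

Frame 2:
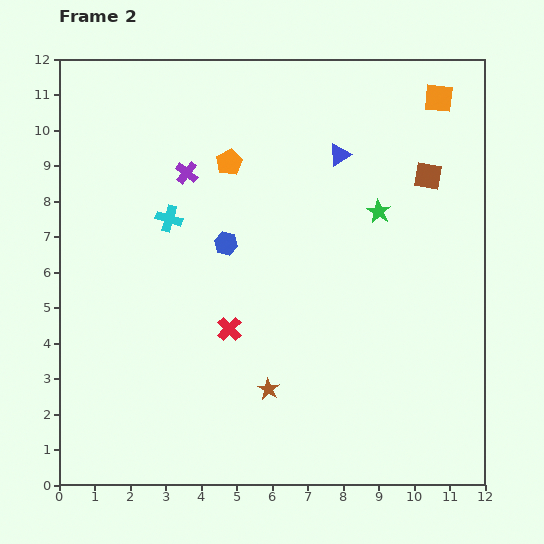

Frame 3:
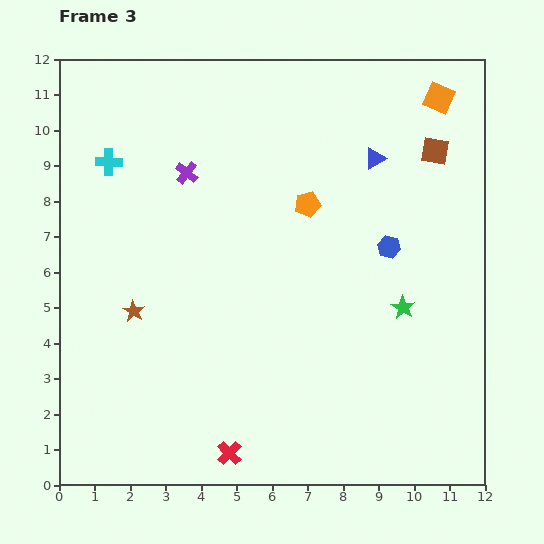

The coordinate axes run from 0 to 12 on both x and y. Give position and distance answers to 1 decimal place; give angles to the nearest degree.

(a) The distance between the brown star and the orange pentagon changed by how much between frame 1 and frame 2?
-5.6

Distance in frame 1: 12.1. Distance in frame 2: 6.5.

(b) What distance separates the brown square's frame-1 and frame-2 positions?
0.8

The brown square moved from (10.1, 8.0) to (10.4, 8.7), a distance of √(0.3² + 0.7²) ≈ 0.8.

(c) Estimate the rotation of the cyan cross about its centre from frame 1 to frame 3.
32° counter-clockwise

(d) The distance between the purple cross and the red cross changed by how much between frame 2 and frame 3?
+3.4

Distance in frame 2: 4.6. Distance in frame 3: 8.0.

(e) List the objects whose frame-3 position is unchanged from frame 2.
the orange square, the purple cross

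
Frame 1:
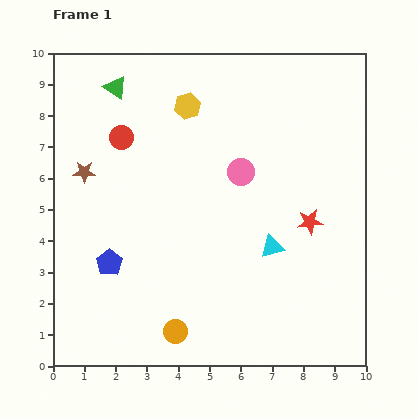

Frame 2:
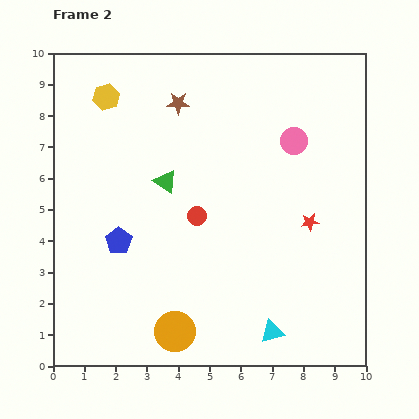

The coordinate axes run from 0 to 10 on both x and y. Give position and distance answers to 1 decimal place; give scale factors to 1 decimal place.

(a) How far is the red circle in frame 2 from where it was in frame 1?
3.5

The red circle moved from (2.2, 7.3) to (4.6, 4.8), a distance of √(2.4² + 2.5²) ≈ 3.5.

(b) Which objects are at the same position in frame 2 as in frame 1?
the orange circle, the red star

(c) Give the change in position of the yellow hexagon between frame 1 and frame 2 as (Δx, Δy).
(-2.6, 0.3)

The yellow hexagon was at (4.3, 8.3) in frame 1 and (1.7, 8.6) in frame 2.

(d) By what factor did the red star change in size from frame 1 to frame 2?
0.7×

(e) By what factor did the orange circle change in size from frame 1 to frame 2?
1.7×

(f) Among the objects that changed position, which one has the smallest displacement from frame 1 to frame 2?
the blue pentagon

(moved 0.8)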